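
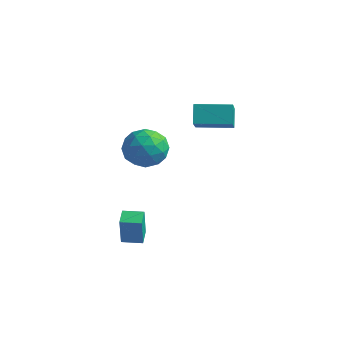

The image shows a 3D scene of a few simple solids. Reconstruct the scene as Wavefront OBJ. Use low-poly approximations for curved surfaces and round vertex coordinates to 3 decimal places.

v -0.44 -4.095 -3.817
v -0.266 -4.374 -2.252
v -0.921 -3.357 -3.632
v -0.747 -3.636 -2.067
v 0.407 -3.544 -3.813
v 0.581 -3.823 -2.248
v -0.074 -2.806 -3.628
v 0.1 -3.085 -2.063
v -0.175 -1.252 1.916
v 0.294 -1.795 1.009
v -1.714 -2.305 1.751
v -1.245 -2.848 0.844
v -0.811 -3.012 1.904
v 0.139 -2.361 2.006
v -1.559 -1.739 0.754
v -0.609 -1.088 0.856
v -0.562 -2.097 0.291
v -0.099 -2.883 1.002
v -1.321 -1.217 1.758
v -0.858 -2.003 2.469
v 0.194 -1.431 1.477
v -1.614 -2.669 1.283
v -1.36 -2.765 1.906
v -1.084 -3.085 1.373
v 0.104 -1.764 2.063
v 0.379 -2.083 1.53
v -0.27 -2.798 2.056
v -1.799 -2.017 1.23
v -1.524 -2.336 0.697
v -0.336 -1.015 1.387
v -0.06 -1.335 0.854
v -1.15 -1.302 0.704
v -0.033 -1.928 0.522
v -0.937 -2.547 0.425
v -1.122 -1.895 0.372
v -0.563 -1.512 0.432
v 0.239 -2.39 0.94
v -0.665 -3.009 0.843
v -0.411 -3.105 1.466
v 0.148 -2.723 1.526
v -0.264 -2.567 0.518
v -0.755 -1.091 1.917
v -1.659 -1.71 1.82
v -1.568 -1.377 1.234
v -1.009 -0.995 1.294
v -0.483 -1.553 2.335
v -1.387 -2.172 2.238
v -0.857 -2.588 2.328
v -0.298 -2.205 2.388
v -1.156 -1.533 2.242
v -0.05 0.731 1.758
v -0.453 1.256 2.662
v 1.398 1.784 1.794
v 0.994 2.308 2.698
v 0.866 -0.568 2.922
v 0.462 -0.044 3.826
v 2.313 0.484 2.958
v 1.91 1.009 3.862
f 2 4 1
f 5 2 1
f 1 4 3
f 3 5 1
f 2 8 4
f 6 2 5
f 6 8 2
f 4 8 3
f 7 5 3
f 3 8 7
f 7 6 5
f 8 6 7
f 9 46 25
f 46 20 49
f 25 49 14
f 46 49 25
f 9 25 21
f 25 14 26
f 21 26 10
f 25 26 21
f 9 21 30
f 21 10 31
f 30 31 16
f 21 31 30
f 9 30 42
f 30 16 45
f 42 45 19
f 30 45 42
f 9 42 46
f 42 19 50
f 46 50 20
f 42 50 46
f 10 26 37
f 26 14 40
f 37 40 18
f 26 40 37
f 14 49 27
f 49 20 48
f 27 48 13
f 49 48 27
f 20 50 47
f 50 19 43
f 47 43 11
f 50 43 47
f 19 45 44
f 45 16 32
f 44 32 15
f 45 32 44
f 16 31 36
f 31 10 33
f 36 33 17
f 31 33 36
f 12 38 24
f 38 18 39
f 24 39 13
f 38 39 24
f 12 24 22
f 24 13 23
f 22 23 11
f 24 23 22
f 12 22 29
f 22 11 28
f 29 28 15
f 22 28 29
f 12 29 34
f 29 15 35
f 34 35 17
f 29 35 34
f 12 34 38
f 34 17 41
f 38 41 18
f 34 41 38
f 13 39 27
f 39 18 40
f 27 40 14
f 39 40 27
f 11 23 47
f 23 13 48
f 47 48 20
f 23 48 47
f 15 28 44
f 28 11 43
f 44 43 19
f 28 43 44
f 17 35 36
f 35 15 32
f 36 32 16
f 35 32 36
f 18 41 37
f 41 17 33
f 37 33 10
f 41 33 37
f 52 54 51
f 55 52 51
f 51 54 53
f 53 55 51
f 52 58 54
f 56 52 55
f 56 58 52
f 54 58 53
f 57 55 53
f 53 58 57
f 57 56 55
f 58 56 57



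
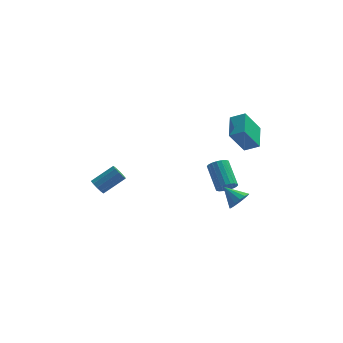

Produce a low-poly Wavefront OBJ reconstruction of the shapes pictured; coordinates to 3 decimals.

v 3.506 -3.692 0.339
v 3.762 -3.948 0.926
v 2.694 -3.028 0.981
v 3.953 -3.653 0.863
v 4.024 -3.368 0.659
v 3.957 -3.17 0.369
v 3.768 -3.112 0.072
v 3.51 -3.21 -0.155
v 3.25 -3.436 -0.249
v 3.059 -3.731 -0.185
v 2.988 -4.016 0.018
v 3.055 -4.214 0.308
v 3.244 -4.271 0.606
v 3.502 -4.174 0.832
v 3.16 2.521 -3.282
v 3.745 2.517 -2.997
v 3.284 3.916 -2.034
v 2.7 3.919 -2.318
v 3.786 2.689 -3.227
v 3.325 4.087 -2.263
v 3.703 2.827 -3.467
v 3.242 4.226 -2.503
v 3.513 2.904 -3.67
v 3.052 4.303 -2.707
v 3.253 2.906 -3.797
v 2.792 4.305 -2.833
v 2.974 2.831 -3.822
v 2.514 4.23 -2.858
v 2.733 2.695 -3.739
v 2.272 4.094 -2.776
v 2.576 2.524 -3.566
v 2.115 3.923 -2.603
v 2.535 2.353 -3.337
v 2.074 3.751 -2.373
v 2.618 2.214 -3.097
v 2.157 3.613 -2.133
v 2.808 2.137 -2.893
v 2.347 3.536 -1.93
v 3.068 2.135 -2.767
v 2.607 3.534 -1.803
v 3.346 2.21 -2.742
v 2.886 3.609 -1.778
v 3.588 2.346 -2.824
v 3.127 3.745 -1.861
v -3.901 -2.023 0.293
v -3.689 -1.792 -0.147
v -2.527 -1.306 0.667
v -2.739 -1.537 1.107
v -3.887 -1.569 0.002
v -2.725 -1.082 0.816
v -4.09 -1.518 0.261
v -2.928 -1.032 1.076
v -4.221 -1.661 0.533
v -3.059 -1.175 1.348
v -4.23 -1.942 0.713
v -3.068 -1.456 1.528
v -4.113 -2.254 0.733
v -2.951 -1.768 1.547
v -3.915 -2.478 0.584
v -2.753 -1.991 1.398
v -3.712 -2.528 0.324
v -2.55 -2.042 1.139
v -3.581 -2.385 0.052
v -2.419 -1.899 0.867
v -3.572 -2.104 -0.128
v -2.41 -1.618 0.687
v 3.034 -1.151 3.675
v 3.836 -1.33 4.111
v 3.146 0.331 4.077
v 3.948 0.152 4.514
v 3.872 -0.832 2.266
v 4.674 -1.011 2.703
v 3.984 0.65 2.669
v 4.786 0.471 3.105
f 2 1 4
f 2 4 3
f 4 1 5
f 4 5 3
f 5 1 6
f 5 6 3
f 6 1 7
f 6 7 3
f 7 1 8
f 7 8 3
f 8 1 9
f 8 9 3
f 9 1 10
f 9 10 3
f 10 1 11
f 10 11 3
f 11 1 12
f 11 12 3
f 12 1 13
f 12 13 3
f 13 1 14
f 13 14 3
f 14 1 2
f 14 2 3
f 16 15 19
f 16 19 17
f 17 19 20
f 17 20 18
f 19 15 21
f 19 21 20
f 20 21 22
f 20 22 18
f 21 15 23
f 21 23 22
f 22 23 24
f 22 24 18
f 23 15 25
f 23 25 24
f 24 25 26
f 24 26 18
f 25 15 27
f 25 27 26
f 26 27 28
f 26 28 18
f 27 15 29
f 27 29 28
f 28 29 30
f 28 30 18
f 29 15 31
f 29 31 30
f 30 31 32
f 30 32 18
f 31 15 33
f 31 33 32
f 32 33 34
f 32 34 18
f 33 15 35
f 33 35 34
f 34 35 36
f 34 36 18
f 35 15 37
f 35 37 36
f 36 37 38
f 36 38 18
f 37 15 39
f 37 39 38
f 38 39 40
f 38 40 18
f 39 15 41
f 39 41 40
f 40 41 42
f 40 42 18
f 41 15 43
f 41 43 42
f 42 43 44
f 42 44 18
f 43 15 16
f 43 16 44
f 44 16 17
f 44 17 18
f 46 45 49
f 46 49 47
f 47 49 50
f 47 50 48
f 49 45 51
f 49 51 50
f 50 51 52
f 50 52 48
f 51 45 53
f 51 53 52
f 52 53 54
f 52 54 48
f 53 45 55
f 53 55 54
f 54 55 56
f 54 56 48
f 55 45 57
f 55 57 56
f 56 57 58
f 56 58 48
f 57 45 59
f 57 59 58
f 58 59 60
f 58 60 48
f 59 45 61
f 59 61 60
f 60 61 62
f 60 62 48
f 61 45 63
f 61 63 62
f 62 63 64
f 62 64 48
f 63 45 65
f 63 65 64
f 64 65 66
f 64 66 48
f 65 45 46
f 65 46 66
f 66 46 47
f 66 47 48
f 68 70 67
f 71 68 67
f 67 70 69
f 69 71 67
f 68 74 70
f 72 68 71
f 72 74 68
f 70 74 69
f 73 71 69
f 69 74 73
f 73 72 71
f 74 72 73



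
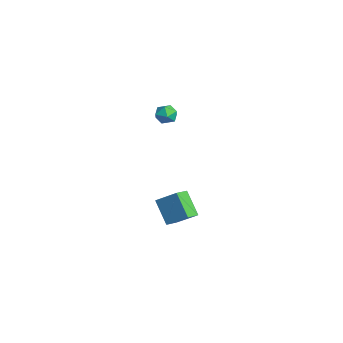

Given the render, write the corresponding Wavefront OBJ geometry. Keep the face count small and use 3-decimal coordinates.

v -0.746 1.881 -3.6
v 0.2 2.919 -2.573
v -1.318 2.697 -3.898
v -0.372 3.735 -2.871
v 0.472 2.205 -5.049
v 1.418 3.243 -4.022
v -0.1 3.021 -5.347
v 0.846 4.059 -4.32
v -0.692 3.199 3.619
v -0.167 3.03 4.167
v -0.893 1.97 3.433
v -0.368 1.801 3.981
v -1.046 2.128 4.179
v -0.922 2.888 4.294
v -0.138 2.112 3.306
v -0.014 2.872 3.421
v 0.175 2.359 3.974
v -0.386 2.368 4.514
v -0.674 2.632 3.086
v -1.235 2.641 3.626
f 2 4 1
f 5 2 1
f 1 4 3
f 3 5 1
f 2 8 4
f 6 2 5
f 6 8 2
f 4 8 3
f 7 5 3
f 3 8 7
f 7 6 5
f 8 6 7
f 9 20 14
f 9 14 10
f 9 10 16
f 9 16 19
f 9 19 20
f 10 14 18
f 14 20 13
f 20 19 11
f 19 16 15
f 16 10 17
f 12 18 13
f 12 13 11
f 12 11 15
f 12 15 17
f 12 17 18
f 13 18 14
f 11 13 20
f 15 11 19
f 17 15 16
f 18 17 10



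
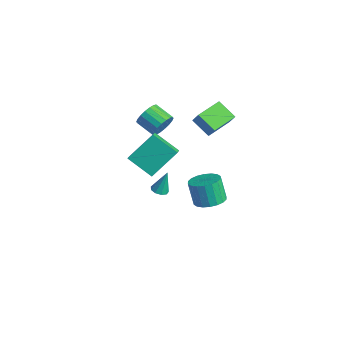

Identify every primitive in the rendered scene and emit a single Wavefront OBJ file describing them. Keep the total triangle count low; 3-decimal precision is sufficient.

v 0.144 0.461 3.325
v 0.624 0.504 4.061
v -0.244 1.963 3.49
v 0.235 2.006 4.227
v 1.145 0.794 2.653
v 1.624 0.837 3.39
v 0.756 2.296 2.819
v 1.236 2.339 3.555
v -2.565 0.137 -4.217
v -2.088 -0.042 -4.19
v -2.475 0.583 -2.883
v -2.085 0.289 -4.3
v -2.307 0.549 -4.372
v -2.649 0.616 -4.372
v -2.952 0.459 -4.299
v -3.074 0.152 -4.188
v -2.958 -0.163 -4.091
v -2.658 -0.337 -4.053
v -2.314 -0.289 -4.092
v -2.084 0.092 1.465
v -1.718 -0.232 2.06
v -2.769 -0.595 2.51
v -3.136 -0.272 1.915
v -1.78 0.086 2.172
v -2.831 -0.278 2.622
v -1.902 0.405 2.144
v -2.953 0.041 2.594
v -2.06 0.662 1.982
v -3.112 0.298 2.432
v -2.224 0.806 1.717
v -3.275 0.442 2.167
v -2.359 0.808 1.403
v -3.41 0.445 1.852
v -2.44 0.669 1.1
v -3.492 0.305 1.55
v -2.451 0.415 0.87
v -3.502 0.052 1.32
v -2.389 0.098 0.758
v -3.44 -0.266 1.208
v -2.267 -0.221 0.786
v -3.318 -0.585 1.236
v -2.108 -0.478 0.948
v -3.16 -0.842 1.398
v -1.945 -0.622 1.213
v -2.996 -0.986 1.663
v -1.81 -0.625 1.528
v -2.861 -0.988 1.977
v -1.728 -0.485 1.83
v -2.78 -0.849 2.28
v -0.707 -2.752 1.301
v -0.082 -3.247 1.798
v -0.599 -1.314 2.599
v 0.027 -1.809 3.096
v 0.513 -2.071 0.444
v 1.139 -2.566 0.941
v 0.622 -0.633 1.742
v 1.247 -1.128 2.239
v 2.797 -0.148 -0.894
v 3.488 -0.597 -0.649
v 2.993 -0.642 0.66
v 2.303 -0.192 0.414
v 3.599 -0.235 -0.595
v 3.104 -0.279 0.714
v 3.551 0.145 -0.6
v 3.056 0.1 0.709
v 3.353 0.466 -0.664
v 2.859 0.422 0.645
v 3.046 0.666 -0.773
v 2.551 0.622 0.536
v 2.689 0.705 -0.907
v 2.195 0.661 0.402
v 2.354 0.575 -1.038
v 1.859 0.531 0.271
v 2.107 0.302 -1.14
v 1.612 0.257 0.169
v 1.996 -0.061 -1.194
v 1.501 -0.105 0.115
v 2.044 -0.44 -1.189
v 1.549 -0.485 0.12
v 2.241 -0.762 -1.125
v 1.747 -0.806 0.184
v 2.549 -0.962 -1.016
v 2.054 -1.006 0.293
v 2.905 -1.001 -0.882
v 2.411 -1.045 0.427
v 3.241 -0.871 -0.751
v 2.746 -0.915 0.558
f 2 4 1
f 5 2 1
f 1 4 3
f 3 5 1
f 2 8 4
f 6 2 5
f 6 8 2
f 4 8 3
f 7 5 3
f 3 8 7
f 7 6 5
f 8 6 7
f 10 9 12
f 10 12 11
f 12 9 13
f 12 13 11
f 13 9 14
f 13 14 11
f 14 9 15
f 14 15 11
f 15 9 16
f 15 16 11
f 16 9 17
f 16 17 11
f 17 9 18
f 17 18 11
f 18 9 19
f 18 19 11
f 19 9 10
f 19 10 11
f 21 20 24
f 21 24 22
f 22 24 25
f 22 25 23
f 24 20 26
f 24 26 25
f 25 26 27
f 25 27 23
f 26 20 28
f 26 28 27
f 27 28 29
f 27 29 23
f 28 20 30
f 28 30 29
f 29 30 31
f 29 31 23
f 30 20 32
f 30 32 31
f 31 32 33
f 31 33 23
f 32 20 34
f 32 34 33
f 33 34 35
f 33 35 23
f 34 20 36
f 34 36 35
f 35 36 37
f 35 37 23
f 36 20 38
f 36 38 37
f 37 38 39
f 37 39 23
f 38 20 40
f 38 40 39
f 39 40 41
f 39 41 23
f 40 20 42
f 40 42 41
f 41 42 43
f 41 43 23
f 42 20 44
f 42 44 43
f 43 44 45
f 43 45 23
f 44 20 46
f 44 46 45
f 45 46 47
f 45 47 23
f 46 20 48
f 46 48 47
f 47 48 49
f 47 49 23
f 48 20 21
f 48 21 49
f 49 21 22
f 49 22 23
f 51 53 50
f 54 51 50
f 50 53 52
f 52 54 50
f 51 57 53
f 55 51 54
f 55 57 51
f 53 57 52
f 56 54 52
f 52 57 56
f 56 55 54
f 57 55 56
f 59 58 62
f 59 62 60
f 60 62 63
f 60 63 61
f 62 58 64
f 62 64 63
f 63 64 65
f 63 65 61
f 64 58 66
f 64 66 65
f 65 66 67
f 65 67 61
f 66 58 68
f 66 68 67
f 67 68 69
f 67 69 61
f 68 58 70
f 68 70 69
f 69 70 71
f 69 71 61
f 70 58 72
f 70 72 71
f 71 72 73
f 71 73 61
f 72 58 74
f 72 74 73
f 73 74 75
f 73 75 61
f 74 58 76
f 74 76 75
f 75 76 77
f 75 77 61
f 76 58 78
f 76 78 77
f 77 78 79
f 77 79 61
f 78 58 80
f 78 80 79
f 79 80 81
f 79 81 61
f 80 58 82
f 80 82 81
f 81 82 83
f 81 83 61
f 82 58 84
f 82 84 83
f 83 84 85
f 83 85 61
f 84 58 86
f 84 86 85
f 85 86 87
f 85 87 61
f 86 58 59
f 86 59 87
f 87 59 60
f 87 60 61



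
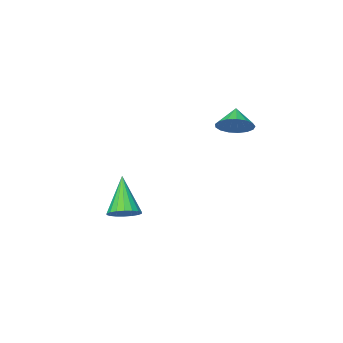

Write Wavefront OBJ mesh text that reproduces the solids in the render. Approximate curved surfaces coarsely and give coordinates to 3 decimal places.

v -3.774 3.856 2.604
v -3.202 4.117 3.161
v -4.226 3.244 3.356
v -3.5 4.383 3.198
v -3.862 4.529 3.099
v -4.203 4.521 2.886
v -4.446 4.36 2.609
v -4.535 4.084 2.331
v -4.449 3.755 2.115
v -4.209 3.45 2.011
v -3.869 3.238 2.043
v -3.507 3.167 2.204
v -3.206 3.254 2.456
v -3.035 3.479 2.742
v -3.034 3.791 2.997
v -0.877 -0.334 -3.311
v -0.139 -0.573 -3.232
v -1.423 -1.426 -1.529
v -0.144 -0.276 -3.051
v -0.294 0.009 -2.922
v -0.56 0.226 -2.871
v -0.889 0.333 -2.906
v -1.215 0.307 -3.021
v -1.474 0.154 -3.194
v -1.616 -0.095 -3.39
v -1.611 -0.392 -3.571
v -1.46 -0.677 -3.7
v -1.195 -0.894 -3.751
v -0.866 -1 -3.716
v -0.54 -0.975 -3.6
v -0.28 -0.822 -3.428
f 2 1 4
f 2 4 3
f 4 1 5
f 4 5 3
f 5 1 6
f 5 6 3
f 6 1 7
f 6 7 3
f 7 1 8
f 7 8 3
f 8 1 9
f 8 9 3
f 9 1 10
f 9 10 3
f 10 1 11
f 10 11 3
f 11 1 12
f 11 12 3
f 12 1 13
f 12 13 3
f 13 1 14
f 13 14 3
f 14 1 15
f 14 15 3
f 15 1 2
f 15 2 3
f 17 16 19
f 17 19 18
f 19 16 20
f 19 20 18
f 20 16 21
f 20 21 18
f 21 16 22
f 21 22 18
f 22 16 23
f 22 23 18
f 23 16 24
f 23 24 18
f 24 16 25
f 24 25 18
f 25 16 26
f 25 26 18
f 26 16 27
f 26 27 18
f 27 16 28
f 27 28 18
f 28 16 29
f 28 29 18
f 29 16 30
f 29 30 18
f 30 16 31
f 30 31 18
f 31 16 17
f 31 17 18



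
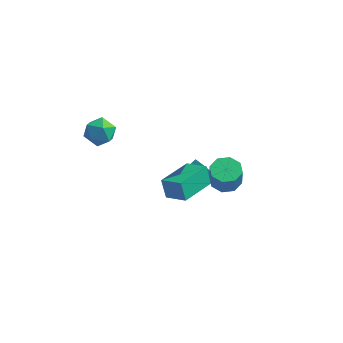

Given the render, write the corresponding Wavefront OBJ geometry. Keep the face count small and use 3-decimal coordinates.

v 3.667 -3.67 2.054
v 4.452 -3.599 2.009
v 4.539 -3.839 3.141
v 3.753 -3.91 3.186
v 4.18 -3.075 2.141
v 4.266 -3.316 3.273
v 3.607 -2.9 2.223
v 3.693 -3.141 3.354
v 3.069 -3.176 2.205
v 3.156 -3.416 3.337
v 2.881 -3.741 2.099
v 2.968 -3.981 3.231
v 3.154 -4.264 1.967
v 3.24 -4.505 3.099
v 3.727 -4.439 1.886
v 3.813 -4.68 3.017
v 4.264 -4.164 1.903
v 4.351 -4.404 3.035
v -3.305 -2.469 1.978
v -2.892 -1.959 2.569
v -3.128 -3.601 2.831
v -2.715 -3.091 3.422
v -3.58 -2.99 3.28
v -3.69 -2.29 2.753
v -2.33 -3.27 2.647
v -2.44 -2.57 2.12
v -2.289 -2.454 2.983
v -3.062 -2.281 3.374
v -2.958 -3.279 2.026
v -3.731 -3.106 2.417
v 1.137 0.663 -4.181
v 0.607 0.434 -3.28
v 0.491 1.21 -4.422
v -0.039 0.981 -3.521
v 1.579 1.379 -3.739
v 1.049 1.15 -2.838
v 0.933 1.926 -3.98
v 0.403 1.697 -3.079
v 0.875 -4.213 0.143
v 0.53 -3.919 1.124
v 1.538 -2.354 -0.18
v 1.193 -2.06 0.801
v 1.967 -4.52 0.619
v 1.622 -4.226 1.6
v 2.63 -2.661 0.296
v 2.285 -2.367 1.277
f 2 1 5
f 2 5 3
f 3 5 6
f 3 6 4
f 5 1 7
f 5 7 6
f 6 7 8
f 6 8 4
f 7 1 9
f 7 9 8
f 8 9 10
f 8 10 4
f 9 1 11
f 9 11 10
f 10 11 12
f 10 12 4
f 11 1 13
f 11 13 12
f 12 13 14
f 12 14 4
f 13 1 15
f 13 15 14
f 14 15 16
f 14 16 4
f 15 1 17
f 15 17 16
f 16 17 18
f 16 18 4
f 17 1 2
f 17 2 18
f 18 2 3
f 18 3 4
f 19 30 24
f 19 24 20
f 19 20 26
f 19 26 29
f 19 29 30
f 20 24 28
f 24 30 23
f 30 29 21
f 29 26 25
f 26 20 27
f 22 28 23
f 22 23 21
f 22 21 25
f 22 25 27
f 22 27 28
f 23 28 24
f 21 23 30
f 25 21 29
f 27 25 26
f 28 27 20
f 32 34 31
f 35 32 31
f 31 34 33
f 33 35 31
f 32 38 34
f 36 32 35
f 36 38 32
f 34 38 33
f 37 35 33
f 33 38 37
f 37 36 35
f 38 36 37
f 40 42 39
f 43 40 39
f 39 42 41
f 41 43 39
f 40 46 42
f 44 40 43
f 44 46 40
f 42 46 41
f 45 43 41
f 41 46 45
f 45 44 43
f 46 44 45



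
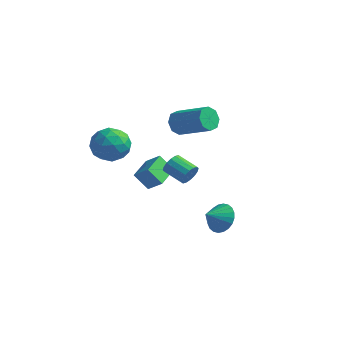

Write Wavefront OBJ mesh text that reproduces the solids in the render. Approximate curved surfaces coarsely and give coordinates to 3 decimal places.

v 1.589 -2.133 1.003
v 1.791 -1.82 1.486
v 0.654 -1.693 1.88
v 0.451 -2.007 1.397
v 1.738 -1.602 1.263
v 0.601 -1.476 1.657
v 1.645 -1.527 0.971
v 0.508 -1.4 1.365
v 1.537 -1.614 0.687
v 0.4 -1.487 1.081
v 1.443 -1.84 0.488
v 0.306 -1.714 0.882
v 1.388 -2.145 0.427
v 0.251 -2.019 0.821
v 1.386 -2.447 0.52
v 0.249 -2.32 0.914
v 1.439 -2.664 0.743
v 0.302 -2.538 1.137
v 1.532 -2.74 1.035
v 0.395 -2.613 1.429
v 1.64 -2.653 1.319
v 0.503 -2.526 1.713
v 1.734 -2.426 1.518
v 0.597 -2.3 1.912
v 1.789 -2.121 1.579
v 0.652 -1.995 1.973
v -2.877 -3.473 2.394
v -2.561 -3.013 3.31
v -1.359 -4.307 2.29
v -1.043 -3.847 3.206
v -1.825 -4.581 3.216
v -2.763 -4.066 3.28
v -1.157 -3.254 2.32
v -2.095 -2.739 2.384
v -1.498 -2.878 3.264
v -1.911 -3.698 3.818
v -2.009 -3.622 1.782
v -2.422 -4.442 2.336
v -2.852 -3.17 2.861
v -1.068 -4.15 2.739
v -1.527 -4.582 2.745
v -1.342 -4.312 3.283
v -2.971 -3.789 2.843
v -2.786 -3.518 3.382
v -2.353 -4.44 3.327
v -1.134 -3.802 2.218
v -0.949 -3.531 2.757
v -2.578 -3.008 2.317
v -2.393 -2.738 2.855
v -1.567 -2.88 2.273
v -2.042 -2.82 3.373
v -1.15 -3.31 3.312
v -1.217 -2.962 2.791
v -1.768 -2.659 2.828
v -2.285 -3.302 3.698
v -1.393 -3.792 3.637
v -1.852 -4.224 3.643
v -2.404 -3.921 3.681
v -1.66 -3.223 3.671
v -2.527 -3.528 1.963
v -1.635 -4.018 1.902
v -1.516 -3.399 1.919
v -2.068 -3.096 1.957
v -2.77 -4.01 2.288
v -1.878 -4.5 2.227
v -2.152 -4.661 2.772
v -2.703 -4.358 2.809
v -2.26 -4.097 1.929
v -2.201 2.88 1.014
v -1.869 3.098 0.354
v 0.033 3.019 1.287
v -0.299 2.8 1.946
v -2.017 3.556 0.695
v -0.115 3.477 1.627
v -2.273 3.617 1.222
v -0.37 3.538 2.155
v -2.487 3.247 1.627
v -0.584 3.168 2.56
v -2.533 2.661 1.673
v -0.631 2.582 2.606
v -2.385 2.203 1.333
v -0.483 2.124 2.265
v -2.13 2.142 0.805
v -0.227 2.063 1.738
v -1.916 2.512 0.4
v -0.013 2.433 1.333
v 2.33 -0.429 -2.777
v 3.018 -0.314 -2.193
v 1.95 -1.271 -2.163
v 2.772 -0.1 -2.053
v 2.458 0.064 -2.023
v 2.125 0.152 -2.108
v 1.823 0.152 -2.295
v 1.598 0.064 -2.555
v 1.485 -0.099 -2.849
v 1.5 -0.313 -3.132
v 1.642 -0.544 -3.361
v 1.889 -0.758 -3.502
v 2.202 -0.921 -3.532
v 2.535 -1.01 -3.447
v 2.837 -1.01 -3.26
v 3.062 -0.922 -3
v 3.175 -0.758 -2.706
v 3.16 -0.545 -2.422
v -3.365 0.454 -2.03
v -2.545 0.5 -1.376
v -3.596 1.955 -1.845
v -2.776 2.001 -1.19
v -2.644 0.679 -2.95
v -1.824 0.725 -2.295
v -2.875 2.18 -2.764
v -2.055 2.226 -2.11
f 2 1 5
f 2 5 3
f 3 5 6
f 3 6 4
f 5 1 7
f 5 7 6
f 6 7 8
f 6 8 4
f 7 1 9
f 7 9 8
f 8 9 10
f 8 10 4
f 9 1 11
f 9 11 10
f 10 11 12
f 10 12 4
f 11 1 13
f 11 13 12
f 12 13 14
f 12 14 4
f 13 1 15
f 13 15 14
f 14 15 16
f 14 16 4
f 15 1 17
f 15 17 16
f 16 17 18
f 16 18 4
f 17 1 19
f 17 19 18
f 18 19 20
f 18 20 4
f 19 1 21
f 19 21 20
f 20 21 22
f 20 22 4
f 21 1 23
f 21 23 22
f 22 23 24
f 22 24 4
f 23 1 25
f 23 25 24
f 24 25 26
f 24 26 4
f 25 1 2
f 25 2 26
f 26 2 3
f 26 3 4
f 27 64 43
f 64 38 67
f 43 67 32
f 64 67 43
f 27 43 39
f 43 32 44
f 39 44 28
f 43 44 39
f 27 39 48
f 39 28 49
f 48 49 34
f 39 49 48
f 27 48 60
f 48 34 63
f 60 63 37
f 48 63 60
f 27 60 64
f 60 37 68
f 64 68 38
f 60 68 64
f 28 44 55
f 44 32 58
f 55 58 36
f 44 58 55
f 32 67 45
f 67 38 66
f 45 66 31
f 67 66 45
f 38 68 65
f 68 37 61
f 65 61 29
f 68 61 65
f 37 63 62
f 63 34 50
f 62 50 33
f 63 50 62
f 34 49 54
f 49 28 51
f 54 51 35
f 49 51 54
f 30 56 42
f 56 36 57
f 42 57 31
f 56 57 42
f 30 42 40
f 42 31 41
f 40 41 29
f 42 41 40
f 30 40 47
f 40 29 46
f 47 46 33
f 40 46 47
f 30 47 52
f 47 33 53
f 52 53 35
f 47 53 52
f 30 52 56
f 52 35 59
f 56 59 36
f 52 59 56
f 31 57 45
f 57 36 58
f 45 58 32
f 57 58 45
f 29 41 65
f 41 31 66
f 65 66 38
f 41 66 65
f 33 46 62
f 46 29 61
f 62 61 37
f 46 61 62
f 35 53 54
f 53 33 50
f 54 50 34
f 53 50 54
f 36 59 55
f 59 35 51
f 55 51 28
f 59 51 55
f 70 69 73
f 70 73 71
f 71 73 74
f 71 74 72
f 73 69 75
f 73 75 74
f 74 75 76
f 74 76 72
f 75 69 77
f 75 77 76
f 76 77 78
f 76 78 72
f 77 69 79
f 77 79 78
f 78 79 80
f 78 80 72
f 79 69 81
f 79 81 80
f 80 81 82
f 80 82 72
f 81 69 83
f 81 83 82
f 82 83 84
f 82 84 72
f 83 69 85
f 83 85 84
f 84 85 86
f 84 86 72
f 85 69 70
f 85 70 86
f 86 70 71
f 86 71 72
f 88 87 90
f 88 90 89
f 90 87 91
f 90 91 89
f 91 87 92
f 91 92 89
f 92 87 93
f 92 93 89
f 93 87 94
f 93 94 89
f 94 87 95
f 94 95 89
f 95 87 96
f 95 96 89
f 96 87 97
f 96 97 89
f 97 87 98
f 97 98 89
f 98 87 99
f 98 99 89
f 99 87 100
f 99 100 89
f 100 87 101
f 100 101 89
f 101 87 102
f 101 102 89
f 102 87 103
f 102 103 89
f 103 87 104
f 103 104 89
f 104 87 88
f 104 88 89
f 106 108 105
f 109 106 105
f 105 108 107
f 107 109 105
f 106 112 108
f 110 106 109
f 110 112 106
f 108 112 107
f 111 109 107
f 107 112 111
f 111 110 109
f 112 110 111



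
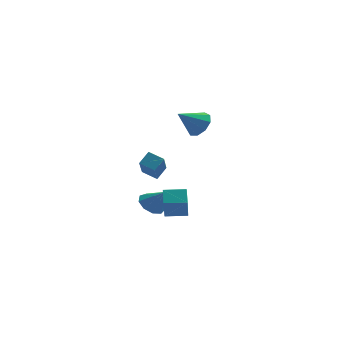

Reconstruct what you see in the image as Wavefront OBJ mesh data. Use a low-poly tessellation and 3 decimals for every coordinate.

v 0.912 -1.579 -0.143
v 1.539 -1.056 -0.377
v 1.608 -1.921 0.963
v 1.155 -0.771 -0.046
v 0.657 -0.864 0.239
v 0.278 -1.292 0.346
v 0.196 -1.854 0.224
v 0.448 -2.288 -0.069
v 0.918 -2.391 -0.397
v 1.384 -2.113 -0.605
v 1.63 -1.586 -0.597
v 3.783 3.621 3.158
v 4.373 3.059 3.607
v 2.557 3.199 4.242
v 4.395 3.643 3.859
v 4.13 4.216 3.782
v 3.703 4.511 3.414
v 3.314 4.389 2.926
v 3.144 3.907 2.546
v 3.273 3.292 2.453
v 3.641 2.83 2.69
v 4.075 2.738 3.146
v 1.394 -4.534 1.667
v 1.414 -3.707 2.173
v 1.509 -3.553 0.056
v 1.528 -2.725 0.562
v 2.632 -4.595 1.718
v 2.651 -3.767 2.224
v 2.746 -3.613 0.107
v 2.766 -2.786 0.613
v 0.483 1.145 0.808
v 0.295 -0.22 2.271
v 1.01 1.68 1.374
v 0.823 0.314 2.837
v 1.297 0.686 0.483
v 1.11 -0.68 1.946
v 1.825 1.22 1.049
v 1.637 -0.145 2.512
f 2 1 4
f 2 4 3
f 4 1 5
f 4 5 3
f 5 1 6
f 5 6 3
f 6 1 7
f 6 7 3
f 7 1 8
f 7 8 3
f 8 1 9
f 8 9 3
f 9 1 10
f 9 10 3
f 10 1 11
f 10 11 3
f 11 1 2
f 11 2 3
f 13 12 15
f 13 15 14
f 15 12 16
f 15 16 14
f 16 12 17
f 16 17 14
f 17 12 18
f 17 18 14
f 18 12 19
f 18 19 14
f 19 12 20
f 19 20 14
f 20 12 21
f 20 21 14
f 21 12 22
f 21 22 14
f 22 12 13
f 22 13 14
f 24 26 23
f 27 24 23
f 23 26 25
f 25 27 23
f 24 30 26
f 28 24 27
f 28 30 24
f 26 30 25
f 29 27 25
f 25 30 29
f 29 28 27
f 30 28 29
f 32 34 31
f 35 32 31
f 31 34 33
f 33 35 31
f 32 38 34
f 36 32 35
f 36 38 32
f 34 38 33
f 37 35 33
f 33 38 37
f 37 36 35
f 38 36 37



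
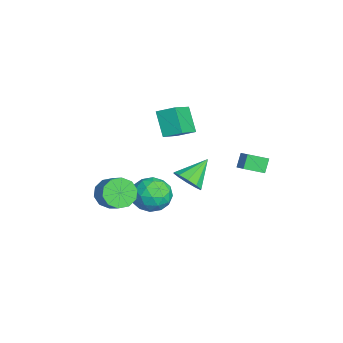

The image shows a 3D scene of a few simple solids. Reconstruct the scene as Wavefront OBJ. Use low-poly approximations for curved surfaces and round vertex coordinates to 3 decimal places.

v 1.927 3.13 0.778
v 1.423 3.435 1.536
v 2.02 4.27 0.382
v 1.515 4.574 1.14
v 3.105 3.286 1.5
v 2.6 3.59 2.258
v 3.197 4.425 1.104
v 2.693 4.73 1.862
v -2.412 0.537 0.525
v -3.52 0.294 1.87
v -2.051 1.542 1.003
v -3.16 1.299 2.348
v -1 -0.439 1.512
v -2.109 -0.682 2.857
v -0.64 0.566 1.99
v -1.748 0.323 3.335
v 0.07 -3.433 -2.06
v 0.698 -3.612 -2.831
v 1.858 -3.247 -1.97
v 1.23 -3.067 -1.2
v 0.527 -3.012 -2.856
v 1.688 -2.647 -1.996
v 0.183 -2.572 -2.577
v 1.343 -2.207 -1.717
v -0.205 -2.462 -2.101
v 0.955 -2.097 -1.241
v -0.488 -2.722 -1.609
v 0.672 -2.357 -0.749
v -0.558 -3.253 -1.29
v 0.602 -2.888 -0.429
v -0.388 -3.853 -1.264
v 0.773 -3.488 -0.404
v -0.043 -4.293 -1.543
v 1.117 -3.928 -0.683
v 0.345 -4.403 -2.019
v 1.505 -4.038 -1.159
v 0.628 -4.143 -2.511
v 1.788 -3.778 -1.651
v -0.632 0.856 -2.045
v 0.065 1.522 -2.269
v -1.488 2.124 -0.935
v -0.387 1.575 -2.679
v -0.932 1.354 -2.846
v -1.363 0.942 -2.707
v -1.515 0.497 -2.315
v -1.329 0.189 -1.82
v -0.877 0.136 -1.411
v -0.332 0.357 -1.243
v 0.098 0.769 -1.382
v 0.25 1.214 -1.774
v -1.496 -0.438 -3.529
v -0.278 -0.224 -3.627
v -1.122 -2.036 -2.373
v 0.096 -1.822 -2.471
v -0.621 -1.041 -1.826
v -0.852 -0.054 -2.541
v -0.548 -2.206 -3.459
v -0.779 -1.219 -4.174
v 0.308 -1.317 -3.584
v 0.263 -0.597 -2.574
v -1.663 -1.663 -3.426
v -1.708 -0.943 -2.416
v -0.92 -0.191 -3.68
v -0.48 -2.069 -2.32
v -0.902 -1.61 -1.941
v -0.186 -1.485 -1.999
v -1.257 -0.091 -3.041
v -0.541 0.035 -3.099
v -0.743 -0.445 -2.04
v -0.859 -2.295 -2.901
v -0.143 -2.169 -2.959
v -1.214 -0.775 -4.001
v -0.498 -0.65 -4.059
v -0.657 -1.815 -3.96
v 0.141 -0.707 -3.712
v 0.36 -1.646 -3.032
v -0.018 -1.872 -3.613
v -0.154 -1.292 -4.033
v 0.114 -0.284 -3.118
v 0.334 -1.223 -2.439
v -0.088 -0.765 -2.06
v -0.224 -0.184 -2.48
v 0.459 -0.926 -3.093
v -1.734 -1.037 -3.561
v -1.514 -1.976 -2.882
v -1.176 -2.076 -3.52
v -1.312 -1.495 -3.94
v -1.76 -0.614 -2.968
v -1.541 -1.553 -2.288
v -1.246 -0.968 -1.967
v -1.382 -0.388 -2.387
v -1.859 -1.334 -2.907
f 2 4 1
f 5 2 1
f 1 4 3
f 3 5 1
f 2 8 4
f 6 2 5
f 6 8 2
f 4 8 3
f 7 5 3
f 3 8 7
f 7 6 5
f 8 6 7
f 10 12 9
f 13 10 9
f 9 12 11
f 11 13 9
f 10 16 12
f 14 10 13
f 14 16 10
f 12 16 11
f 15 13 11
f 11 16 15
f 15 14 13
f 16 14 15
f 18 17 21
f 18 21 19
f 19 21 22
f 19 22 20
f 21 17 23
f 21 23 22
f 22 23 24
f 22 24 20
f 23 17 25
f 23 25 24
f 24 25 26
f 24 26 20
f 25 17 27
f 25 27 26
f 26 27 28
f 26 28 20
f 27 17 29
f 27 29 28
f 28 29 30
f 28 30 20
f 29 17 31
f 29 31 30
f 30 31 32
f 30 32 20
f 31 17 33
f 31 33 32
f 32 33 34
f 32 34 20
f 33 17 35
f 33 35 34
f 34 35 36
f 34 36 20
f 35 17 37
f 35 37 36
f 36 37 38
f 36 38 20
f 37 17 18
f 37 18 38
f 38 18 19
f 38 19 20
f 40 39 42
f 40 42 41
f 42 39 43
f 42 43 41
f 43 39 44
f 43 44 41
f 44 39 45
f 44 45 41
f 45 39 46
f 45 46 41
f 46 39 47
f 46 47 41
f 47 39 48
f 47 48 41
f 48 39 49
f 48 49 41
f 49 39 50
f 49 50 41
f 50 39 40
f 50 40 41
f 51 88 67
f 88 62 91
f 67 91 56
f 88 91 67
f 51 67 63
f 67 56 68
f 63 68 52
f 67 68 63
f 51 63 72
f 63 52 73
f 72 73 58
f 63 73 72
f 51 72 84
f 72 58 87
f 84 87 61
f 72 87 84
f 51 84 88
f 84 61 92
f 88 92 62
f 84 92 88
f 52 68 79
f 68 56 82
f 79 82 60
f 68 82 79
f 56 91 69
f 91 62 90
f 69 90 55
f 91 90 69
f 62 92 89
f 92 61 85
f 89 85 53
f 92 85 89
f 61 87 86
f 87 58 74
f 86 74 57
f 87 74 86
f 58 73 78
f 73 52 75
f 78 75 59
f 73 75 78
f 54 80 66
f 80 60 81
f 66 81 55
f 80 81 66
f 54 66 64
f 66 55 65
f 64 65 53
f 66 65 64
f 54 64 71
f 64 53 70
f 71 70 57
f 64 70 71
f 54 71 76
f 71 57 77
f 76 77 59
f 71 77 76
f 54 76 80
f 76 59 83
f 80 83 60
f 76 83 80
f 55 81 69
f 81 60 82
f 69 82 56
f 81 82 69
f 53 65 89
f 65 55 90
f 89 90 62
f 65 90 89
f 57 70 86
f 70 53 85
f 86 85 61
f 70 85 86
f 59 77 78
f 77 57 74
f 78 74 58
f 77 74 78
f 60 83 79
f 83 59 75
f 79 75 52
f 83 75 79



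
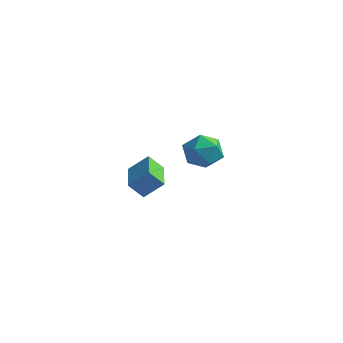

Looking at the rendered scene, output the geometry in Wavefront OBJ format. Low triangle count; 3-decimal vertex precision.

v 0.049 -0.911 0.177
v -0.428 -1.251 0.833
v 0.713 -0.467 0.889
v 0.235 -0.807 1.546
v 0.945 -2.213 0.154
v 0.467 -2.553 0.811
v 1.608 -1.769 0.867
v 1.131 -2.109 1.523
v -0.575 3.428 -0.678
v 0.076 4.124 -0.594
v 0.204 2.576 0.354
v 0.855 3.272 0.438
v -0.032 3.404 0.772
v -0.513 3.93 0.134
v 0.793 2.77 -0.374
v 0.312 3.296 -1.012
v 0.922 3.717 -0.407
v 0.412 4.109 0.301
v -0.132 2.591 -0.541
v -0.642 2.983 0.167
f 2 4 1
f 5 2 1
f 1 4 3
f 3 5 1
f 2 8 4
f 6 2 5
f 6 8 2
f 4 8 3
f 7 5 3
f 3 8 7
f 7 6 5
f 8 6 7
f 9 20 14
f 9 14 10
f 9 10 16
f 9 16 19
f 9 19 20
f 10 14 18
f 14 20 13
f 20 19 11
f 19 16 15
f 16 10 17
f 12 18 13
f 12 13 11
f 12 11 15
f 12 15 17
f 12 17 18
f 13 18 14
f 11 13 20
f 15 11 19
f 17 15 16
f 18 17 10



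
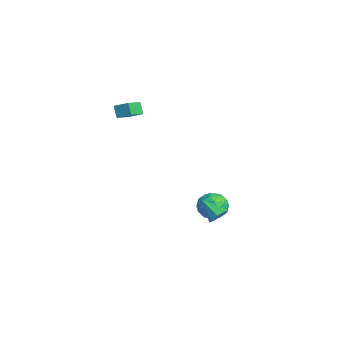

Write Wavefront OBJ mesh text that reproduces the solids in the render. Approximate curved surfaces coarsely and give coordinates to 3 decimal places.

v 4.111 0.336 -1.122
v 4.418 0.544 -0.638
v 3.209 -0.396 -0.238
v 4.067 0.826 -0.762
v 3.742 0.821 -1.097
v 3.633 0.532 -1.447
v 3.804 0.128 -1.607
v 4.155 -0.154 -1.483
v 4.48 -0.149 -1.148
v 4.589 0.14 -0.798
v -4.256 -2.77 3.333
v -3.483 -3.589 3.717
v -3.728 -2.086 3.728
v -2.955 -2.906 4.113
v -3.825 -2.694 2.627
v -3.052 -3.514 3.012
v -3.297 -2.011 3.023
v -2.524 -2.83 3.407
v 0.69 1.516 -2.217
v 1.298 1.447 -1.523
v 0.962 0.093 -2.597
v 1.57 0.024 -1.903
v 0.666 0.104 -1.72
v 0.499 0.983 -1.485
v 1.761 0.557 -2.635
v 1.594 1.436 -2.4
v 1.96 0.854 -1.781
v 1.284 0.574 -1.216
v 0.976 0.966 -2.904
v 0.3 0.686 -2.339
v 0.971 1.606 -1.837
v 1.289 -0.066 -2.283
v 0.758 -0.019 -2.175
v 1.116 -0.06 -1.768
v 0.5 1.334 -1.815
v 0.858 1.293 -1.407
v 0.486 0.504 -1.522
v 1.402 0.247 -2.713
v 1.76 0.206 -2.305
v 1.144 1.6 -2.352
v 1.502 1.559 -1.945
v 1.774 1.036 -2.598
v 1.717 1.217 -1.581
v 1.877 0.381 -1.804
v 1.989 0.694 -2.234
v 1.891 1.211 -2.096
v 1.319 1.053 -1.248
v 1.479 0.217 -1.471
v 0.948 0.263 -1.364
v 0.849 0.78 -1.226
v 1.708 0.704 -1.4
v 0.781 1.323 -2.649
v 0.941 0.487 -2.872
v 1.411 0.76 -2.894
v 1.312 1.277 -2.756
v 0.383 1.159 -2.316
v 0.543 0.323 -2.539
v 0.369 0.329 -2.024
v 0.271 0.846 -1.886
v 0.552 0.836 -2.72
f 2 1 4
f 2 4 3
f 4 1 5
f 4 5 3
f 5 1 6
f 5 6 3
f 6 1 7
f 6 7 3
f 7 1 8
f 7 8 3
f 8 1 9
f 8 9 3
f 9 1 10
f 9 10 3
f 10 1 2
f 10 2 3
f 12 14 11
f 15 12 11
f 11 14 13
f 13 15 11
f 12 18 14
f 16 12 15
f 16 18 12
f 14 18 13
f 17 15 13
f 13 18 17
f 17 16 15
f 18 16 17
f 19 56 35
f 56 30 59
f 35 59 24
f 56 59 35
f 19 35 31
f 35 24 36
f 31 36 20
f 35 36 31
f 19 31 40
f 31 20 41
f 40 41 26
f 31 41 40
f 19 40 52
f 40 26 55
f 52 55 29
f 40 55 52
f 19 52 56
f 52 29 60
f 56 60 30
f 52 60 56
f 20 36 47
f 36 24 50
f 47 50 28
f 36 50 47
f 24 59 37
f 59 30 58
f 37 58 23
f 59 58 37
f 30 60 57
f 60 29 53
f 57 53 21
f 60 53 57
f 29 55 54
f 55 26 42
f 54 42 25
f 55 42 54
f 26 41 46
f 41 20 43
f 46 43 27
f 41 43 46
f 22 48 34
f 48 28 49
f 34 49 23
f 48 49 34
f 22 34 32
f 34 23 33
f 32 33 21
f 34 33 32
f 22 32 39
f 32 21 38
f 39 38 25
f 32 38 39
f 22 39 44
f 39 25 45
f 44 45 27
f 39 45 44
f 22 44 48
f 44 27 51
f 48 51 28
f 44 51 48
f 23 49 37
f 49 28 50
f 37 50 24
f 49 50 37
f 21 33 57
f 33 23 58
f 57 58 30
f 33 58 57
f 25 38 54
f 38 21 53
f 54 53 29
f 38 53 54
f 27 45 46
f 45 25 42
f 46 42 26
f 45 42 46
f 28 51 47
f 51 27 43
f 47 43 20
f 51 43 47



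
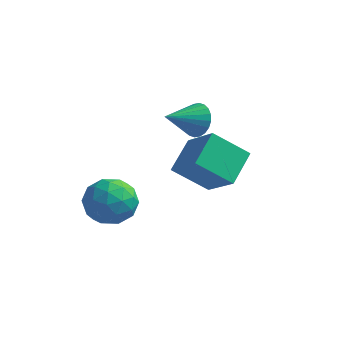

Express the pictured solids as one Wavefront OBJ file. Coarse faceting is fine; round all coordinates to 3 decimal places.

v -1.542 -1.807 -3.349
v -0.995 -2.131 -4.39
v -2.605 -3.469 -3.39
v -2.058 -3.793 -4.431
v -1.425 -3.776 -3.388
v -0.768 -2.749 -3.363
v -2.832 -2.851 -4.417
v -2.175 -1.824 -4.392
v -1.792 -2.776 -5.05
v -0.922 -3.348 -4.414
v -2.678 -2.252 -3.366
v -1.808 -2.824 -2.73
v -1.175 -1.823 -3.866
v -2.425 -3.777 -3.914
v -2.053 -3.767 -3.301
v -1.731 -3.958 -3.913
v -1.042 -2.186 -3.262
v -0.72 -2.377 -3.874
v -0.973 -3.344 -3.285
v -2.88 -3.223 -3.906
v -2.558 -3.414 -4.518
v -1.869 -1.642 -3.867
v -1.547 -1.833 -4.479
v -2.627 -2.256 -4.495
v -1.322 -2.393 -4.865
v -1.947 -3.37 -4.89
v -2.402 -2.816 -4.881
v -2.016 -2.212 -4.867
v -0.811 -2.729 -4.492
v -1.436 -3.706 -4.516
v -1.064 -3.696 -3.903
v -0.677 -3.093 -3.888
v -1.279 -3.109 -4.88
v -2.164 -1.894 -3.264
v -2.789 -2.871 -3.288
v -2.923 -2.507 -3.892
v -2.536 -1.904 -3.877
v -1.653 -2.23 -2.89
v -2.278 -3.207 -2.915
v -1.584 -3.388 -2.913
v -1.198 -2.784 -2.899
v -2.321 -2.491 -2.9
v 0.173 -1.305 -2.325
v 0.208 0.226 -1.438
v 1.54 -0.653 -3.505
v 1.575 0.878 -2.618
v 1.605 -2.058 -1.082
v 1.64 -0.527 -0.195
v 2.972 -1.406 -2.262
v 3.007 0.125 -1.375
v -0.377 2.285 -1.507
v 0.304 2.185 -0.928
v -1.203 0.915 -0.773
v 0.096 2.405 -0.751
v -0.184 2.607 -0.69
v -0.494 2.76 -0.752
v -0.786 2.841 -0.93
v -1.016 2.837 -1.195
v -1.148 2.749 -1.509
v -1.163 2.59 -1.821
v -1.059 2.385 -2.086
v -0.85 2.165 -2.263
v -0.57 1.962 -2.325
v -0.26 1.809 -2.262
v 0.032 1.729 -2.085
v 0.261 1.733 -1.819
v 0.394 1.821 -1.506
v 0.409 1.979 -1.193
f 1 38 17
f 38 12 41
f 17 41 6
f 38 41 17
f 1 17 13
f 17 6 18
f 13 18 2
f 17 18 13
f 1 13 22
f 13 2 23
f 22 23 8
f 13 23 22
f 1 22 34
f 22 8 37
f 34 37 11
f 22 37 34
f 1 34 38
f 34 11 42
f 38 42 12
f 34 42 38
f 2 18 29
f 18 6 32
f 29 32 10
f 18 32 29
f 6 41 19
f 41 12 40
f 19 40 5
f 41 40 19
f 12 42 39
f 42 11 35
f 39 35 3
f 42 35 39
f 11 37 36
f 37 8 24
f 36 24 7
f 37 24 36
f 8 23 28
f 23 2 25
f 28 25 9
f 23 25 28
f 4 30 16
f 30 10 31
f 16 31 5
f 30 31 16
f 4 16 14
f 16 5 15
f 14 15 3
f 16 15 14
f 4 14 21
f 14 3 20
f 21 20 7
f 14 20 21
f 4 21 26
f 21 7 27
f 26 27 9
f 21 27 26
f 4 26 30
f 26 9 33
f 30 33 10
f 26 33 30
f 5 31 19
f 31 10 32
f 19 32 6
f 31 32 19
f 3 15 39
f 15 5 40
f 39 40 12
f 15 40 39
f 7 20 36
f 20 3 35
f 36 35 11
f 20 35 36
f 9 27 28
f 27 7 24
f 28 24 8
f 27 24 28
f 10 33 29
f 33 9 25
f 29 25 2
f 33 25 29
f 44 46 43
f 47 44 43
f 43 46 45
f 45 47 43
f 44 50 46
f 48 44 47
f 48 50 44
f 46 50 45
f 49 47 45
f 45 50 49
f 49 48 47
f 50 48 49
f 52 51 54
f 52 54 53
f 54 51 55
f 54 55 53
f 55 51 56
f 55 56 53
f 56 51 57
f 56 57 53
f 57 51 58
f 57 58 53
f 58 51 59
f 58 59 53
f 59 51 60
f 59 60 53
f 60 51 61
f 60 61 53
f 61 51 62
f 61 62 53
f 62 51 63
f 62 63 53
f 63 51 64
f 63 64 53
f 64 51 65
f 64 65 53
f 65 51 66
f 65 66 53
f 66 51 67
f 66 67 53
f 67 51 68
f 67 68 53
f 68 51 52
f 68 52 53



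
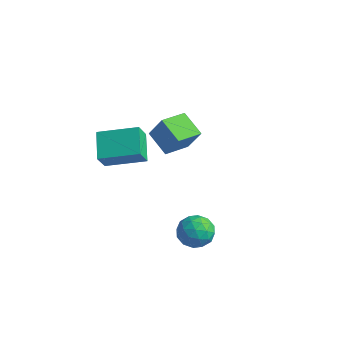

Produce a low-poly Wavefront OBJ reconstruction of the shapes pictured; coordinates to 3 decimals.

v -2.609 1.514 -2.088
v -4.014 1.638 -1.271
v -2.582 3.102 -2.283
v -3.987 3.226 -1.466
v -1.773 1.674 -0.674
v -3.178 1.798 0.143
v -1.746 3.262 -0.869
v -3.151 3.386 -0.052
v 2.431 -1.983 -2.724
v 2.975 -1.475 -2.027
v 3.825 -2.585 -3.373
v 4.369 -2.077 -2.676
v 3.786 -2.865 -2.393
v 2.925 -2.494 -1.992
v 3.875 -1.566 -3.408
v 3.014 -1.195 -3.007
v 3.867 -1.218 -2.449
v 3.813 -2.02 -1.822
v 2.987 -2.04 -3.578
v 2.933 -2.842 -2.951
v 2.581 -1.677 -2.319
v 4.219 -2.383 -3.081
v 3.877 -2.847 -2.915
v 4.196 -2.548 -2.505
v 2.552 -2.275 -2.298
v 2.871 -1.976 -1.888
v 3.348 -2.793 -2.104
v 3.929 -2.084 -3.512
v 4.248 -1.785 -3.102
v 2.604 -1.512 -2.895
v 2.923 -1.213 -2.485
v 3.452 -1.267 -3.296
v 3.425 -1.227 -2.157
v 4.244 -1.58 -2.538
v 3.954 -1.28 -2.969
v 3.448 -1.062 -2.733
v 3.393 -1.698 -1.788
v 4.212 -2.052 -2.17
v 3.87 -2.515 -2.004
v 3.364 -2.297 -1.768
v 3.917 -1.547 -2.037
v 2.588 -2.008 -3.23
v 3.407 -2.362 -3.612
v 3.436 -1.763 -3.632
v 2.93 -1.545 -3.396
v 2.556 -2.48 -2.862
v 3.375 -2.833 -3.243
v 3.352 -2.998 -2.667
v 2.846 -2.78 -2.431
v 2.883 -2.513 -3.363
v -2.899 -2.398 0.918
v -2.633 -3.099 1.954
v -1.3 -1 1.453
v -1.034 -1.702 2.49
v -1.766 -3.338 -0.01
v -1.5 -4.04 1.027
v -0.167 -1.941 0.526
v 0.099 -2.642 1.562
f 2 4 1
f 5 2 1
f 1 4 3
f 3 5 1
f 2 8 4
f 6 2 5
f 6 8 2
f 4 8 3
f 7 5 3
f 3 8 7
f 7 6 5
f 8 6 7
f 9 46 25
f 46 20 49
f 25 49 14
f 46 49 25
f 9 25 21
f 25 14 26
f 21 26 10
f 25 26 21
f 9 21 30
f 21 10 31
f 30 31 16
f 21 31 30
f 9 30 42
f 30 16 45
f 42 45 19
f 30 45 42
f 9 42 46
f 42 19 50
f 46 50 20
f 42 50 46
f 10 26 37
f 26 14 40
f 37 40 18
f 26 40 37
f 14 49 27
f 49 20 48
f 27 48 13
f 49 48 27
f 20 50 47
f 50 19 43
f 47 43 11
f 50 43 47
f 19 45 44
f 45 16 32
f 44 32 15
f 45 32 44
f 16 31 36
f 31 10 33
f 36 33 17
f 31 33 36
f 12 38 24
f 38 18 39
f 24 39 13
f 38 39 24
f 12 24 22
f 24 13 23
f 22 23 11
f 24 23 22
f 12 22 29
f 22 11 28
f 29 28 15
f 22 28 29
f 12 29 34
f 29 15 35
f 34 35 17
f 29 35 34
f 12 34 38
f 34 17 41
f 38 41 18
f 34 41 38
f 13 39 27
f 39 18 40
f 27 40 14
f 39 40 27
f 11 23 47
f 23 13 48
f 47 48 20
f 23 48 47
f 15 28 44
f 28 11 43
f 44 43 19
f 28 43 44
f 17 35 36
f 35 15 32
f 36 32 16
f 35 32 36
f 18 41 37
f 41 17 33
f 37 33 10
f 41 33 37
f 52 54 51
f 55 52 51
f 51 54 53
f 53 55 51
f 52 58 54
f 56 52 55
f 56 58 52
f 54 58 53
f 57 55 53
f 53 58 57
f 57 56 55
f 58 56 57



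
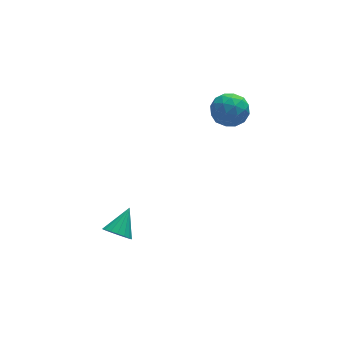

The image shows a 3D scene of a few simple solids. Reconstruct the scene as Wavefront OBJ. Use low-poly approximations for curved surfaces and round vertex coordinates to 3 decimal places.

v 3.091 3.055 3.54
v 3.868 3.666 3.526
v 3.972 1.954 4.294
v 4.749 2.565 4.28
v 3.967 2.773 4.848
v 3.423 3.453 4.382
v 4.417 2.167 3.438
v 3.873 2.847 2.972
v 4.687 3.117 3.462
v 4.409 3.492 4.334
v 3.431 2.128 3.486
v 3.153 2.503 4.358
v 3.402 3.457 3.467
v 4.438 2.163 4.353
v 3.979 2.285 4.687
v 4.435 2.644 4.679
v 3.14 3.332 3.97
v 3.597 3.691 3.962
v 3.656 3.166 4.739
v 4.243 1.929 3.858
v 4.7 2.288 3.85
v 3.405 2.976 3.141
v 3.861 3.335 3.133
v 4.184 2.454 3.081
v 4.34 3.494 3.421
v 4.858 2.847 3.864
v 4.663 2.613 3.369
v 4.343 3.013 3.095
v 4.177 3.714 3.933
v 4.695 3.067 4.376
v 4.235 3.189 4.71
v 3.915 3.589 4.437
v 4.658 3.391 3.896
v 3.145 2.553 3.444
v 3.663 1.906 3.887
v 3.925 2.031 3.383
v 3.605 2.431 3.11
v 2.982 2.773 3.956
v 3.5 2.126 4.399
v 3.497 2.607 4.725
v 3.177 3.007 4.451
v 3.182 2.229 3.924
v -2.299 0.547 -1.544
v -1.829 0.647 -2.107
v -1.421 1.413 -0.656
v -2.058 0.914 -2.14
v -2.343 1.098 -2.037
v -2.618 1.155 -1.821
v -2.82 1.073 -1.542
v -2.902 0.871 -1.263
v -2.847 0.594 -1.049
v -2.666 0.307 -0.948
v -2.401 0.075 -0.984
v -2.113 -0.049 -1.148
v -1.867 -0.037 -1.403
v -1.721 0.11 -1.69
v -1.707 0.356 -1.944
f 1 38 17
f 38 12 41
f 17 41 6
f 38 41 17
f 1 17 13
f 17 6 18
f 13 18 2
f 17 18 13
f 1 13 22
f 13 2 23
f 22 23 8
f 13 23 22
f 1 22 34
f 22 8 37
f 34 37 11
f 22 37 34
f 1 34 38
f 34 11 42
f 38 42 12
f 34 42 38
f 2 18 29
f 18 6 32
f 29 32 10
f 18 32 29
f 6 41 19
f 41 12 40
f 19 40 5
f 41 40 19
f 12 42 39
f 42 11 35
f 39 35 3
f 42 35 39
f 11 37 36
f 37 8 24
f 36 24 7
f 37 24 36
f 8 23 28
f 23 2 25
f 28 25 9
f 23 25 28
f 4 30 16
f 30 10 31
f 16 31 5
f 30 31 16
f 4 16 14
f 16 5 15
f 14 15 3
f 16 15 14
f 4 14 21
f 14 3 20
f 21 20 7
f 14 20 21
f 4 21 26
f 21 7 27
f 26 27 9
f 21 27 26
f 4 26 30
f 26 9 33
f 30 33 10
f 26 33 30
f 5 31 19
f 31 10 32
f 19 32 6
f 31 32 19
f 3 15 39
f 15 5 40
f 39 40 12
f 15 40 39
f 7 20 36
f 20 3 35
f 36 35 11
f 20 35 36
f 9 27 28
f 27 7 24
f 28 24 8
f 27 24 28
f 10 33 29
f 33 9 25
f 29 25 2
f 33 25 29
f 44 43 46
f 44 46 45
f 46 43 47
f 46 47 45
f 47 43 48
f 47 48 45
f 48 43 49
f 48 49 45
f 49 43 50
f 49 50 45
f 50 43 51
f 50 51 45
f 51 43 52
f 51 52 45
f 52 43 53
f 52 53 45
f 53 43 54
f 53 54 45
f 54 43 55
f 54 55 45
f 55 43 56
f 55 56 45
f 56 43 57
f 56 57 45
f 57 43 44
f 57 44 45



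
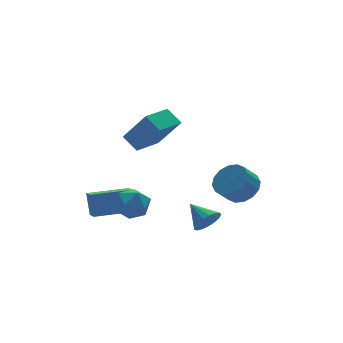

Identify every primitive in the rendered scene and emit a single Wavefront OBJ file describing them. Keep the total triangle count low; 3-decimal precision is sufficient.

v -2.472 -0.164 -1.838
v -1.776 -0.448 -1.165
v -2.624 -1.712 -2.335
v -1.928 -1.996 -1.662
v -2.833 -1.679 -1.348
v -2.739 -0.722 -1.041
v -1.661 -1.438 -2.459
v -1.567 -0.481 -2.152
v -1.274 -1.235 -1.549
v -1.999 -1.384 -0.862
v -2.401 -0.776 -2.638
v -3.126 -0.925 -1.951
v 1.091 -2.614 -2.978
v 1.668 -2.758 -2.429
v 0.729 -1.406 -2.282
v 1.848 -2.547 -2.7
v 1.855 -2.352 -3.035
v 1.686 -2.217 -3.357
v 1.381 -2.173 -3.592
v 1.01 -2.23 -3.687
v 0.656 -2.374 -3.619
v 0.403 -2.574 -3.404
v 0.307 -2.783 -3.092
v 0.39 -2.953 -2.753
v 0.634 -3.045 -2.467
v 0.982 -3.039 -2.297
v 1.356 -2.935 -2.283
v 4.081 -0.458 -2.417
v 4.85 -0.521 -1.705
v 4.048 -0.666 -0.851
v 3.279 -0.602 -1.563
v 4.726 0.008 -1.732
v 3.924 -0.137 -0.878
v 4.429 0.412 -1.942
v 3.628 0.267 -1.088
v 4.039 0.583 -2.279
v 3.237 0.438 -1.426
v 3.66 0.475 -2.654
v 2.858 0.33 -1.8
v 3.394 0.117 -2.965
v 2.592 -0.028 -2.111
v 3.312 -0.394 -3.129
v 2.51 -0.539 -2.275
v 3.436 -0.923 -3.102
v 2.634 -1.068 -2.248
v 3.732 -1.327 -2.892
v 2.931 -1.472 -2.038
v 4.123 -1.498 -2.554
v 3.321 -1.643 -1.701
v 4.502 -1.39 -2.18
v 3.7 -1.535 -1.326
v 4.768 -1.032 -1.869
v 3.966 -1.177 -1.015
v -1.358 0.21 1.112
v -1.727 1.029 1.765
v 0.173 1.057 0.917
v -0.196 1.875 1.569
v -0.584 -0.795 2.811
v -0.953 0.023 3.463
v 0.947 0.051 2.615
v 0.578 0.87 3.268
v -2.896 2.096 -4.149
v -2.83 2.677 -2.899
v -2.565 3.434 -4.789
v -2.5 4.015 -3.539
v -0.78 1.625 -4.041
v -0.715 2.206 -2.791
v -0.45 2.963 -4.681
v -0.384 3.544 -3.431
f 1 12 6
f 1 6 2
f 1 2 8
f 1 8 11
f 1 11 12
f 2 6 10
f 6 12 5
f 12 11 3
f 11 8 7
f 8 2 9
f 4 10 5
f 4 5 3
f 4 3 7
f 4 7 9
f 4 9 10
f 5 10 6
f 3 5 12
f 7 3 11
f 9 7 8
f 10 9 2
f 14 13 16
f 14 16 15
f 16 13 17
f 16 17 15
f 17 13 18
f 17 18 15
f 18 13 19
f 18 19 15
f 19 13 20
f 19 20 15
f 20 13 21
f 20 21 15
f 21 13 22
f 21 22 15
f 22 13 23
f 22 23 15
f 23 13 24
f 23 24 15
f 24 13 25
f 24 25 15
f 25 13 26
f 25 26 15
f 26 13 27
f 26 27 15
f 27 13 14
f 27 14 15
f 29 28 32
f 29 32 30
f 30 32 33
f 30 33 31
f 32 28 34
f 32 34 33
f 33 34 35
f 33 35 31
f 34 28 36
f 34 36 35
f 35 36 37
f 35 37 31
f 36 28 38
f 36 38 37
f 37 38 39
f 37 39 31
f 38 28 40
f 38 40 39
f 39 40 41
f 39 41 31
f 40 28 42
f 40 42 41
f 41 42 43
f 41 43 31
f 42 28 44
f 42 44 43
f 43 44 45
f 43 45 31
f 44 28 46
f 44 46 45
f 45 46 47
f 45 47 31
f 46 28 48
f 46 48 47
f 47 48 49
f 47 49 31
f 48 28 50
f 48 50 49
f 49 50 51
f 49 51 31
f 50 28 52
f 50 52 51
f 51 52 53
f 51 53 31
f 52 28 29
f 52 29 53
f 53 29 30
f 53 30 31
f 55 57 54
f 58 55 54
f 54 57 56
f 56 58 54
f 55 61 57
f 59 55 58
f 59 61 55
f 57 61 56
f 60 58 56
f 56 61 60
f 60 59 58
f 61 59 60
f 63 65 62
f 66 63 62
f 62 65 64
f 64 66 62
f 63 69 65
f 67 63 66
f 67 69 63
f 65 69 64
f 68 66 64
f 64 69 68
f 68 67 66
f 69 67 68



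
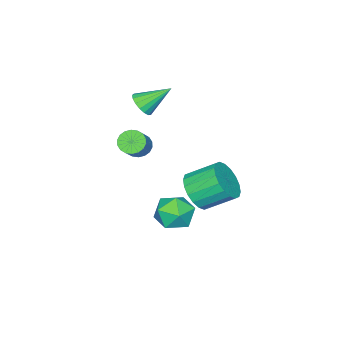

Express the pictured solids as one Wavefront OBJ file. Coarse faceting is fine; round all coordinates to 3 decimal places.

v 1.275 -0.538 0.196
v 1.632 -0.227 -0.292
v 2.583 0.169 0.656
v 2.225 -0.142 1.144
v 1.445 -0.009 -0.196
v 2.396 0.387 0.753
v 1.225 0.105 -0.022
v 2.176 0.5 0.926
v 1.014 0.091 0.195
v 1.965 0.486 1.143
v 0.855 -0.048 0.412
v 1.806 0.347 1.36
v 0.779 -0.283 0.586
v 1.73 0.112 1.535
v 0.801 -0.569 0.683
v 1.752 -0.174 1.632
v 0.917 -0.849 0.684
v 1.868 -0.453 1.632
v 1.104 -1.067 0.587
v 2.055 -0.671 1.536
v 1.324 -1.18 0.414
v 2.275 -0.785 1.362
v 1.535 -1.166 0.197
v 2.486 -0.771 1.145
v 1.694 -1.027 -0.02
v 2.645 -0.632 0.928
v 1.77 -0.792 -0.195
v 2.721 -0.397 0.754
v 1.748 -0.506 -0.292
v 2.699 -0.111 0.657
v -1.377 -2.462 0.783
v -0.776 -2.368 1.222
v -2.323 -1.418 1.857
v -0.751 -2.1 0.983
v -0.87 -1.915 0.699
v -1.105 -1.856 0.435
v -1.403 -1.935 0.25
v -1.694 -2.135 0.187
v -1.913 -2.409 0.261
v -2.01 -2.696 0.455
v -1.961 -2.929 0.724
v -1.779 -3.055 1.006
v -1.505 -3.044 1.238
v -1.201 -2.901 1.365
v -0.939 -2.656 1.359
v 1.159 2.766 -1.581
v 1.912 3.475 -1.923
v 1.195 4.683 -1.002
v 0.441 3.974 -0.659
v 1.562 3.521 -2.256
v 0.845 4.729 -1.335
v 1.132 3.417 -2.455
v 0.414 4.625 -1.534
v 0.707 3.184 -2.48
v -0.01 4.392 -1.559
v 0.372 2.868 -2.328
v -0.346 4.076 -1.407
v 0.192 2.532 -2.027
v -0.525 3.74 -1.106
v 0.204 2.243 -1.638
v -0.513 3.451 -0.717
v 0.405 2.057 -1.238
v -0.312 3.265 -0.317
v 0.755 2.011 -0.905
v 0.038 3.219 0.016
v 1.186 2.115 -0.706
v 0.468 3.323 0.215
v 1.61 2.348 -0.681
v 0.893 3.556 0.24
v 1.946 2.664 -0.833
v 1.228 3.872 0.088
v 2.125 3 -1.134
v 1.408 4.208 -0.213
v 2.113 3.289 -1.523
v 1.396 4.497 -0.602
v 0.547 1.983 -4.002
v 0.865 2.474 -3.078
v 1.895 0.846 -3.862
v 2.213 1.337 -2.938
v 1.285 0.76 -2.958
v 0.451 1.463 -3.045
v 2.309 1.857 -3.895
v 1.475 2.56 -3.982
v 1.954 2.397 -3.012
v 1.321 1.718 -2.433
v 1.439 1.602 -4.507
v 0.806 0.923 -3.928
f 2 1 5
f 2 5 3
f 3 5 6
f 3 6 4
f 5 1 7
f 5 7 6
f 6 7 8
f 6 8 4
f 7 1 9
f 7 9 8
f 8 9 10
f 8 10 4
f 9 1 11
f 9 11 10
f 10 11 12
f 10 12 4
f 11 1 13
f 11 13 12
f 12 13 14
f 12 14 4
f 13 1 15
f 13 15 14
f 14 15 16
f 14 16 4
f 15 1 17
f 15 17 16
f 16 17 18
f 16 18 4
f 17 1 19
f 17 19 18
f 18 19 20
f 18 20 4
f 19 1 21
f 19 21 20
f 20 21 22
f 20 22 4
f 21 1 23
f 21 23 22
f 22 23 24
f 22 24 4
f 23 1 25
f 23 25 24
f 24 25 26
f 24 26 4
f 25 1 27
f 25 27 26
f 26 27 28
f 26 28 4
f 27 1 29
f 27 29 28
f 28 29 30
f 28 30 4
f 29 1 2
f 29 2 30
f 30 2 3
f 30 3 4
f 32 31 34
f 32 34 33
f 34 31 35
f 34 35 33
f 35 31 36
f 35 36 33
f 36 31 37
f 36 37 33
f 37 31 38
f 37 38 33
f 38 31 39
f 38 39 33
f 39 31 40
f 39 40 33
f 40 31 41
f 40 41 33
f 41 31 42
f 41 42 33
f 42 31 43
f 42 43 33
f 43 31 44
f 43 44 33
f 44 31 45
f 44 45 33
f 45 31 32
f 45 32 33
f 47 46 50
f 47 50 48
f 48 50 51
f 48 51 49
f 50 46 52
f 50 52 51
f 51 52 53
f 51 53 49
f 52 46 54
f 52 54 53
f 53 54 55
f 53 55 49
f 54 46 56
f 54 56 55
f 55 56 57
f 55 57 49
f 56 46 58
f 56 58 57
f 57 58 59
f 57 59 49
f 58 46 60
f 58 60 59
f 59 60 61
f 59 61 49
f 60 46 62
f 60 62 61
f 61 62 63
f 61 63 49
f 62 46 64
f 62 64 63
f 63 64 65
f 63 65 49
f 64 46 66
f 64 66 65
f 65 66 67
f 65 67 49
f 66 46 68
f 66 68 67
f 67 68 69
f 67 69 49
f 68 46 70
f 68 70 69
f 69 70 71
f 69 71 49
f 70 46 72
f 70 72 71
f 71 72 73
f 71 73 49
f 72 46 74
f 72 74 73
f 73 74 75
f 73 75 49
f 74 46 47
f 74 47 75
f 75 47 48
f 75 48 49
f 76 87 81
f 76 81 77
f 76 77 83
f 76 83 86
f 76 86 87
f 77 81 85
f 81 87 80
f 87 86 78
f 86 83 82
f 83 77 84
f 79 85 80
f 79 80 78
f 79 78 82
f 79 82 84
f 79 84 85
f 80 85 81
f 78 80 87
f 82 78 86
f 84 82 83
f 85 84 77



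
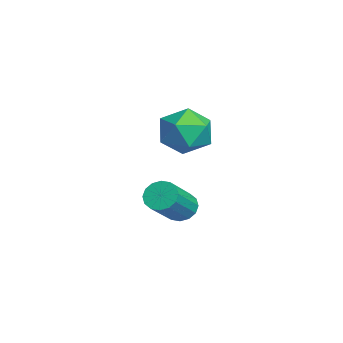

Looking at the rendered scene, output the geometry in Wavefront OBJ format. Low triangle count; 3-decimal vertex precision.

v -2.799 -0.076 -2.131
v -2.357 0.385 -2.25
v -1.179 -0.442 -1.089
v -1.621 -0.904 -0.969
v -2.535 0.5 -1.988
v -1.356 -0.327 -0.827
v -2.783 0.461 -1.765
v -1.604 -0.367 -0.603
v -3.035 0.277 -1.639
v -1.857 -0.55 -0.478
v -3.225 -0.001 -1.645
v -2.046 -0.828 -0.484
v -3.3 -0.299 -1.781
v -2.122 -1.127 -0.62
v -3.241 -0.538 -2.011
v -2.063 -1.365 -0.85
v -3.064 -0.653 -2.273
v -1.885 -1.48 -1.112
v -2.816 -0.613 -2.497
v -1.637 -1.441 -1.335
v -2.563 -0.43 -2.622
v -1.385 -1.257 -1.461
v -2.374 -0.152 -2.616
v -1.195 -0.979 -1.455
v -2.298 0.147 -2.48
v -1.12 -0.681 -1.319
v -1.969 0.805 2.302
v -1.295 0.743 1.497
v -1.885 -0.883 2.503
v -1.211 -0.945 1.698
v -0.912 -0.495 2.6
v -0.964 0.548 2.476
v -2.216 -0.688 1.524
v -2.268 0.355 1.4
v -1.448 -0.18 1.016
v -0.642 -0.061 1.681
v -2.538 -0.079 2.319
v -1.732 0.04 2.984
f 2 1 5
f 2 5 3
f 3 5 6
f 3 6 4
f 5 1 7
f 5 7 6
f 6 7 8
f 6 8 4
f 7 1 9
f 7 9 8
f 8 9 10
f 8 10 4
f 9 1 11
f 9 11 10
f 10 11 12
f 10 12 4
f 11 1 13
f 11 13 12
f 12 13 14
f 12 14 4
f 13 1 15
f 13 15 14
f 14 15 16
f 14 16 4
f 15 1 17
f 15 17 16
f 16 17 18
f 16 18 4
f 17 1 19
f 17 19 18
f 18 19 20
f 18 20 4
f 19 1 21
f 19 21 20
f 20 21 22
f 20 22 4
f 21 1 23
f 21 23 22
f 22 23 24
f 22 24 4
f 23 1 25
f 23 25 24
f 24 25 26
f 24 26 4
f 25 1 2
f 25 2 26
f 26 2 3
f 26 3 4
f 27 38 32
f 27 32 28
f 27 28 34
f 27 34 37
f 27 37 38
f 28 32 36
f 32 38 31
f 38 37 29
f 37 34 33
f 34 28 35
f 30 36 31
f 30 31 29
f 30 29 33
f 30 33 35
f 30 35 36
f 31 36 32
f 29 31 38
f 33 29 37
f 35 33 34
f 36 35 28



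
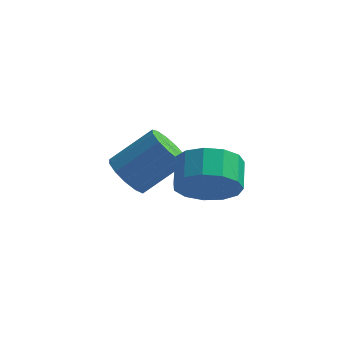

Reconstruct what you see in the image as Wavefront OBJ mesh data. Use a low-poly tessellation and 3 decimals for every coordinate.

v 1.051 -2.837 1.524
v 1.99 -2.919 2.031
v 1.788 -1.966 2.562
v 0.849 -1.883 2.056
v 2.098 -2.613 1.523
v 1.895 -1.66 2.054
v 1.873 -2.378 1.015
v 1.67 -1.425 1.547
v 1.387 -2.288 0.669
v 1.185 -1.335 1.201
v 0.795 -2.373 0.595
v 0.592 -1.419 1.126
v 0.284 -2.604 0.815
v 0.081 -1.651 1.347
v 0.017 -2.91 1.261
v -0.186 -1.957 1.793
v 0.078 -3.192 1.79
v -0.125 -2.239 2.322
v 0.448 -3.361 2.235
v 0.245 -2.408 2.767
v 1.01 -3.364 2.454
v 0.807 -2.411 2.986
v 1.585 -3.199 2.378
v 1.382 -2.246 2.91
v -2.449 0.371 -0.72
v -1.959 -0.368 -0.791
v -0.702 0.349 0.409
v -1.191 1.089 0.48
v -1.796 -0.056 -1.148
v -0.539 0.661 0.052
v -1.84 0.392 -1.369
v -0.583 1.109 -0.17
v -2.078 0.833 -1.384
v -0.821 1.55 -0.185
v -2.433 1.128 -1.188
v -1.176 1.845 0.011
v -2.793 1.183 -0.844
v -1.536 1.9 0.356
v -3.044 0.98 -0.46
v -1.787 1.697 0.74
v -3.106 0.584 -0.158
v -1.848 1.301 1.042
v -2.959 0.12 -0.035
v -1.701 0.837 1.165
v -2.65 -0.263 -0.13
v -1.393 0.454 1.07
v -2.277 -0.446 -0.411
v -1.02 0.272 0.789
f 2 1 5
f 2 5 3
f 3 5 6
f 3 6 4
f 5 1 7
f 5 7 6
f 6 7 8
f 6 8 4
f 7 1 9
f 7 9 8
f 8 9 10
f 8 10 4
f 9 1 11
f 9 11 10
f 10 11 12
f 10 12 4
f 11 1 13
f 11 13 12
f 12 13 14
f 12 14 4
f 13 1 15
f 13 15 14
f 14 15 16
f 14 16 4
f 15 1 17
f 15 17 16
f 16 17 18
f 16 18 4
f 17 1 19
f 17 19 18
f 18 19 20
f 18 20 4
f 19 1 21
f 19 21 20
f 20 21 22
f 20 22 4
f 21 1 23
f 21 23 22
f 22 23 24
f 22 24 4
f 23 1 2
f 23 2 24
f 24 2 3
f 24 3 4
f 26 25 29
f 26 29 27
f 27 29 30
f 27 30 28
f 29 25 31
f 29 31 30
f 30 31 32
f 30 32 28
f 31 25 33
f 31 33 32
f 32 33 34
f 32 34 28
f 33 25 35
f 33 35 34
f 34 35 36
f 34 36 28
f 35 25 37
f 35 37 36
f 36 37 38
f 36 38 28
f 37 25 39
f 37 39 38
f 38 39 40
f 38 40 28
f 39 25 41
f 39 41 40
f 40 41 42
f 40 42 28
f 41 25 43
f 41 43 42
f 42 43 44
f 42 44 28
f 43 25 45
f 43 45 44
f 44 45 46
f 44 46 28
f 45 25 47
f 45 47 46
f 46 47 48
f 46 48 28
f 47 25 26
f 47 26 48
f 48 26 27
f 48 27 28



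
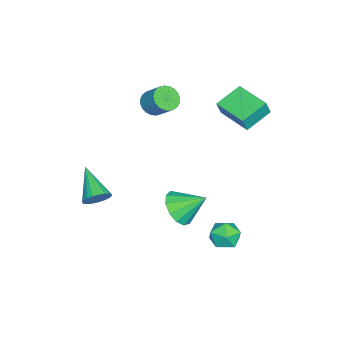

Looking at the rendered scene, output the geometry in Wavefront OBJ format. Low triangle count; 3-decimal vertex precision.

v 2.388 1.712 -0.945
v 2.993 1.212 -0.189
v 2.212 3.088 0.105
v 3.384 1.531 -0.54
v 3.458 1.906 -1.02
v 3.193 2.22 -1.476
v 2.672 2.373 -1.764
v 2.061 2.316 -1.791
v 1.554 2.067 -1.55
v 1.312 1.705 -1.117
v 1.411 1.346 -0.629
v 1.821 1.102 -0.241
v 2.411 1.053 -0.077
v -4.039 -1.641 1.347
v -3.329 -1.571 0.962
v -2.892 -0.689 1.929
v -3.601 -0.759 2.313
v -3.496 -1.34 0.826
v -3.059 -0.458 1.793
v -3.746 -1.154 0.77
v -3.308 -0.272 1.736
v -4.04 -1.043 0.801
v -3.602 -0.16 1.768
v -4.334 -1.022 0.915
v -3.896 -0.14 1.882
v -4.583 -1.096 1.095
v -4.145 -0.214 2.062
v -4.749 -1.253 1.314
v -4.311 -0.371 2.28
v -4.807 -1.469 1.537
v -4.369 -0.586 2.504
v -4.748 -1.711 1.731
v -4.311 -0.829 2.698
v -4.581 -1.942 1.867
v -4.144 -1.06 2.834
v -4.332 -2.128 1.924
v -3.894 -1.246 2.89
v -4.038 -2.24 1.892
v -3.6 -1.357 2.859
v -3.744 -2.26 1.778
v -3.306 -1.378 2.745
v -3.495 -2.186 1.598
v -3.057 -1.304 2.565
v -3.329 -2.029 1.38
v -2.891 -1.147 2.346
v -3.271 -1.814 1.156
v -2.833 -0.931 2.123
v 1.136 4.605 -3.283
v 1.707 4.46 -4.023
v 0.693 3.14 -3.337
v 1.264 2.995 -4.077
v 1.632 3.158 -3.221
v 1.906 4.063 -3.188
v 0.494 3.537 -4.172
v 0.768 4.442 -4.139
v 1.31 3.8 -4.573
v 2.013 3.565 -3.985
v 0.387 4.035 -3.375
v 1.09 3.8 -2.787
v 2.972 -2.378 -0.794
v 3.456 -2.431 -0.185
v 1.528 -3.502 0.254
v 3.293 -2.158 -0.118
v 3.074 -1.924 -0.168
v 2.838 -1.768 -0.326
v 2.625 -1.718 -0.566
v 2.472 -1.781 -0.844
v 2.405 -1.948 -1.115
v 2.437 -2.189 -1.33
v 2.561 -2.463 -1.452
v 2.756 -2.721 -1.46
v 2.989 -2.921 -1.354
v 3.219 -3.026 -1.151
v 3.406 -3.02 -0.886
v 3.518 -2.902 -0.605
v 3.536 -2.694 -0.357
v -5.074 3.007 2.32
v -4.738 2.843 3.258
v -3.965 4.717 2.223
v -3.629 4.552 3.161
v -3.771 2.128 1.699
v -3.435 1.963 2.637
v -2.662 3.837 1.602
v -2.326 3.673 2.54
f 2 1 4
f 2 4 3
f 4 1 5
f 4 5 3
f 5 1 6
f 5 6 3
f 6 1 7
f 6 7 3
f 7 1 8
f 7 8 3
f 8 1 9
f 8 9 3
f 9 1 10
f 9 10 3
f 10 1 11
f 10 11 3
f 11 1 12
f 11 12 3
f 12 1 13
f 12 13 3
f 13 1 2
f 13 2 3
f 15 14 18
f 15 18 16
f 16 18 19
f 16 19 17
f 18 14 20
f 18 20 19
f 19 20 21
f 19 21 17
f 20 14 22
f 20 22 21
f 21 22 23
f 21 23 17
f 22 14 24
f 22 24 23
f 23 24 25
f 23 25 17
f 24 14 26
f 24 26 25
f 25 26 27
f 25 27 17
f 26 14 28
f 26 28 27
f 27 28 29
f 27 29 17
f 28 14 30
f 28 30 29
f 29 30 31
f 29 31 17
f 30 14 32
f 30 32 31
f 31 32 33
f 31 33 17
f 32 14 34
f 32 34 33
f 33 34 35
f 33 35 17
f 34 14 36
f 34 36 35
f 35 36 37
f 35 37 17
f 36 14 38
f 36 38 37
f 37 38 39
f 37 39 17
f 38 14 40
f 38 40 39
f 39 40 41
f 39 41 17
f 40 14 42
f 40 42 41
f 41 42 43
f 41 43 17
f 42 14 44
f 42 44 43
f 43 44 45
f 43 45 17
f 44 14 46
f 44 46 45
f 45 46 47
f 45 47 17
f 46 14 15
f 46 15 47
f 47 15 16
f 47 16 17
f 48 59 53
f 48 53 49
f 48 49 55
f 48 55 58
f 48 58 59
f 49 53 57
f 53 59 52
f 59 58 50
f 58 55 54
f 55 49 56
f 51 57 52
f 51 52 50
f 51 50 54
f 51 54 56
f 51 56 57
f 52 57 53
f 50 52 59
f 54 50 58
f 56 54 55
f 57 56 49
f 61 60 63
f 61 63 62
f 63 60 64
f 63 64 62
f 64 60 65
f 64 65 62
f 65 60 66
f 65 66 62
f 66 60 67
f 66 67 62
f 67 60 68
f 67 68 62
f 68 60 69
f 68 69 62
f 69 60 70
f 69 70 62
f 70 60 71
f 70 71 62
f 71 60 72
f 71 72 62
f 72 60 73
f 72 73 62
f 73 60 74
f 73 74 62
f 74 60 75
f 74 75 62
f 75 60 76
f 75 76 62
f 76 60 61
f 76 61 62
f 78 80 77
f 81 78 77
f 77 80 79
f 79 81 77
f 78 84 80
f 82 78 81
f 82 84 78
f 80 84 79
f 83 81 79
f 79 84 83
f 83 82 81
f 84 82 83



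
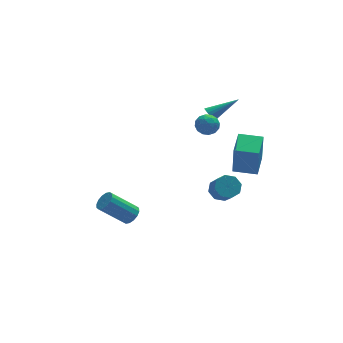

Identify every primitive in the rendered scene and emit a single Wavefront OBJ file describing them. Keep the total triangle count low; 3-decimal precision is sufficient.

v 1.772 0.936 4.32
v 2.249 0.309 4.276
v 1.191 0.571 3.244
v 1.668 -0.056 3.2
v 1.124 -0.015 3.768
v 1.482 0.211 4.433
v 1.958 0.669 3.087
v 2.316 0.895 3.752
v 2.364 0.145 3.513
v 1.848 -0.278 3.934
v 1.592 1.158 3.586
v 1.076 0.735 4.007
v 2.061 0.654 4.392
v 1.379 0.226 3.128
v 1.059 0.25 3.462
v 1.339 -0.119 3.435
v 1.611 0.597 4.485
v 1.891 0.228 4.459
v 1.23 0.038 4.161
v 1.549 0.652 3.061
v 1.829 0.283 3.035
v 2.101 0.999 4.085
v 2.381 0.63 4.058
v 2.21 0.842 3.359
v 2.409 0.19 3.918
v 2.068 -0.025 3.285
v 2.238 0.401 3.219
v 2.449 0.534 3.61
v 2.106 -0.059 4.166
v 1.765 -0.273 3.533
v 1.445 -0.249 3.867
v 1.656 -0.117 4.258
v 2.174 -0.156 3.717
v 1.675 1.153 3.987
v 1.334 0.939 3.354
v 1.784 0.997 3.262
v 1.995 1.129 3.653
v 1.372 0.905 4.235
v 1.031 0.69 3.602
v 0.991 0.346 3.91
v 1.202 0.479 4.301
v 1.266 1.036 3.803
v 2.003 -1.759 -0.514
v 2.569 -1.309 -0.107
v 2.643 -2.352 0.941
v 2.077 -2.801 0.534
v 1.976 -1.172 0.072
v 2.049 -2.214 1.12
v 1.398 -1.378 -0.093
v 1.472 -2.42 0.955
v 1.175 -1.808 -0.504
v 1.248 -2.85 0.544
v 1.437 -2.208 -0.921
v 1.511 -3.251 0.127
v 2.031 -2.346 -1.1
v 2.104 -3.388 -0.052
v 2.608 -2.14 -0.935
v 2.682 -3.182 0.113
v 2.832 -1.71 -0.524
v 2.905 -2.752 0.524
v 2.584 -1.956 1.158
v 2.532 -2.273 3.263
v 3.317 -0.464 1.4
v 3.264 -0.781 3.506
v 3.916 -2.599 1.094
v 3.863 -2.916 3.2
v 4.648 -1.107 1.337
v 4.596 -1.424 3.442
v 2.531 2.827 2.824
v 2.719 3.133 2.407
v 4.409 2.973 3.776
v 2.628 3.301 2.561
v 2.518 3.374 2.767
v 2.41 3.339 2.984
v 2.327 3.202 3.17
v 2.284 2.992 3.287
v 2.29 2.748 3.312
v 2.344 2.52 3.24
v 2.435 2.353 3.086
v 2.545 2.28 2.88
v 2.653 2.315 2.663
v 2.736 2.451 2.478
v 2.779 2.662 2.361
v 2.773 2.906 2.336
v -3.2 -0.648 -2.642
v -2.793 -0.956 -2.163
v -4.353 -0.74 -0.699
v -4.76 -0.432 -1.178
v -2.719 -0.602 -2.135
v -4.279 -0.386 -0.672
v -2.773 -0.261 -2.244
v -4.333 -0.045 -0.781
v -2.942 -0.023 -2.459
v -4.502 0.193 -0.996
v -3.18 0.047 -2.723
v -4.74 0.263 -1.26
v -3.423 -0.069 -2.965
v -4.984 0.147 -1.502
v -3.607 -0.34 -3.121
v -5.167 -0.124 -1.657
v -3.681 -0.694 -3.148
v -5.241 -0.478 -1.685
v -3.627 -1.035 -3.039
v -5.187 -0.819 -1.576
v -3.458 -1.273 -2.824
v -5.018 -1.057 -1.361
v -3.22 -1.343 -2.56
v -4.78 -1.127 -1.097
v -2.976 -1.227 -2.318
v -4.537 -1.011 -0.855
f 1 38 17
f 38 12 41
f 17 41 6
f 38 41 17
f 1 17 13
f 17 6 18
f 13 18 2
f 17 18 13
f 1 13 22
f 13 2 23
f 22 23 8
f 13 23 22
f 1 22 34
f 22 8 37
f 34 37 11
f 22 37 34
f 1 34 38
f 34 11 42
f 38 42 12
f 34 42 38
f 2 18 29
f 18 6 32
f 29 32 10
f 18 32 29
f 6 41 19
f 41 12 40
f 19 40 5
f 41 40 19
f 12 42 39
f 42 11 35
f 39 35 3
f 42 35 39
f 11 37 36
f 37 8 24
f 36 24 7
f 37 24 36
f 8 23 28
f 23 2 25
f 28 25 9
f 23 25 28
f 4 30 16
f 30 10 31
f 16 31 5
f 30 31 16
f 4 16 14
f 16 5 15
f 14 15 3
f 16 15 14
f 4 14 21
f 14 3 20
f 21 20 7
f 14 20 21
f 4 21 26
f 21 7 27
f 26 27 9
f 21 27 26
f 4 26 30
f 26 9 33
f 30 33 10
f 26 33 30
f 5 31 19
f 31 10 32
f 19 32 6
f 31 32 19
f 3 15 39
f 15 5 40
f 39 40 12
f 15 40 39
f 7 20 36
f 20 3 35
f 36 35 11
f 20 35 36
f 9 27 28
f 27 7 24
f 28 24 8
f 27 24 28
f 10 33 29
f 33 9 25
f 29 25 2
f 33 25 29
f 44 43 47
f 44 47 45
f 45 47 48
f 45 48 46
f 47 43 49
f 47 49 48
f 48 49 50
f 48 50 46
f 49 43 51
f 49 51 50
f 50 51 52
f 50 52 46
f 51 43 53
f 51 53 52
f 52 53 54
f 52 54 46
f 53 43 55
f 53 55 54
f 54 55 56
f 54 56 46
f 55 43 57
f 55 57 56
f 56 57 58
f 56 58 46
f 57 43 59
f 57 59 58
f 58 59 60
f 58 60 46
f 59 43 44
f 59 44 60
f 60 44 45
f 60 45 46
f 62 64 61
f 65 62 61
f 61 64 63
f 63 65 61
f 62 68 64
f 66 62 65
f 66 68 62
f 64 68 63
f 67 65 63
f 63 68 67
f 67 66 65
f 68 66 67
f 70 69 72
f 70 72 71
f 72 69 73
f 72 73 71
f 73 69 74
f 73 74 71
f 74 69 75
f 74 75 71
f 75 69 76
f 75 76 71
f 76 69 77
f 76 77 71
f 77 69 78
f 77 78 71
f 78 69 79
f 78 79 71
f 79 69 80
f 79 80 71
f 80 69 81
f 80 81 71
f 81 69 82
f 81 82 71
f 82 69 83
f 82 83 71
f 83 69 84
f 83 84 71
f 84 69 70
f 84 70 71
f 86 85 89
f 86 89 87
f 87 89 90
f 87 90 88
f 89 85 91
f 89 91 90
f 90 91 92
f 90 92 88
f 91 85 93
f 91 93 92
f 92 93 94
f 92 94 88
f 93 85 95
f 93 95 94
f 94 95 96
f 94 96 88
f 95 85 97
f 95 97 96
f 96 97 98
f 96 98 88
f 97 85 99
f 97 99 98
f 98 99 100
f 98 100 88
f 99 85 101
f 99 101 100
f 100 101 102
f 100 102 88
f 101 85 103
f 101 103 102
f 102 103 104
f 102 104 88
f 103 85 105
f 103 105 104
f 104 105 106
f 104 106 88
f 105 85 107
f 105 107 106
f 106 107 108
f 106 108 88
f 107 85 109
f 107 109 108
f 108 109 110
f 108 110 88
f 109 85 86
f 109 86 110
f 110 86 87
f 110 87 88

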